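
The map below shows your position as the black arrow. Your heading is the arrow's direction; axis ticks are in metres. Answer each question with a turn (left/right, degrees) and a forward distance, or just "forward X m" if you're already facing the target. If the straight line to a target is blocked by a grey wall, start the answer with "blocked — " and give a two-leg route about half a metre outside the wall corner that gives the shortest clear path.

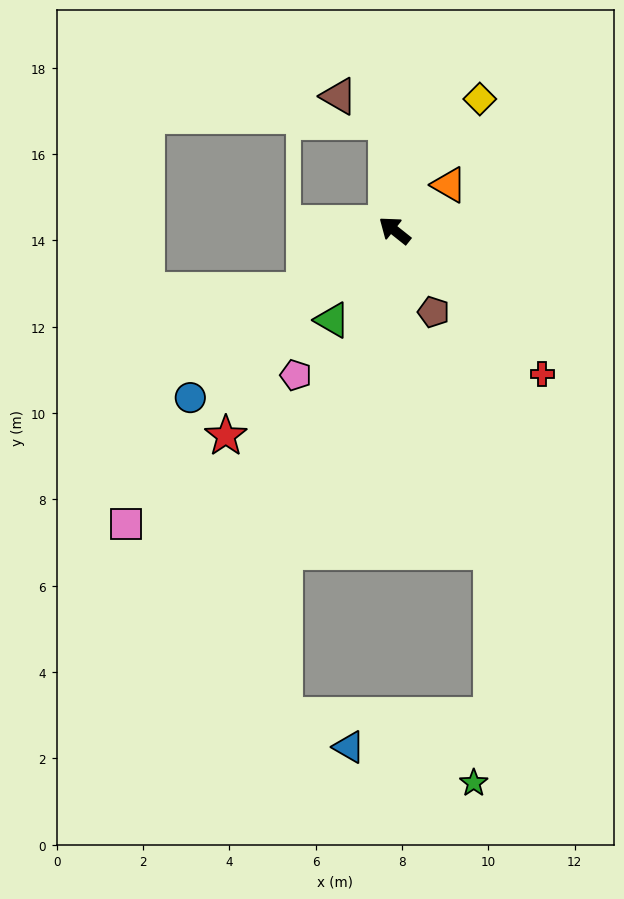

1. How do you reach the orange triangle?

turn right 102°, forward 1.6 m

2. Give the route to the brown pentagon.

turn left 154°, forward 2.1 m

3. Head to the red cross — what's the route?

turn left 174°, forward 4.8 m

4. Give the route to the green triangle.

turn left 94°, forward 2.5 m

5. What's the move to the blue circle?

turn left 78°, forward 6.1 m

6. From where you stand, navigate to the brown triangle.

blocked — turn right 47°, forward 2.5 m, then turn left 58°, forward 1.2 m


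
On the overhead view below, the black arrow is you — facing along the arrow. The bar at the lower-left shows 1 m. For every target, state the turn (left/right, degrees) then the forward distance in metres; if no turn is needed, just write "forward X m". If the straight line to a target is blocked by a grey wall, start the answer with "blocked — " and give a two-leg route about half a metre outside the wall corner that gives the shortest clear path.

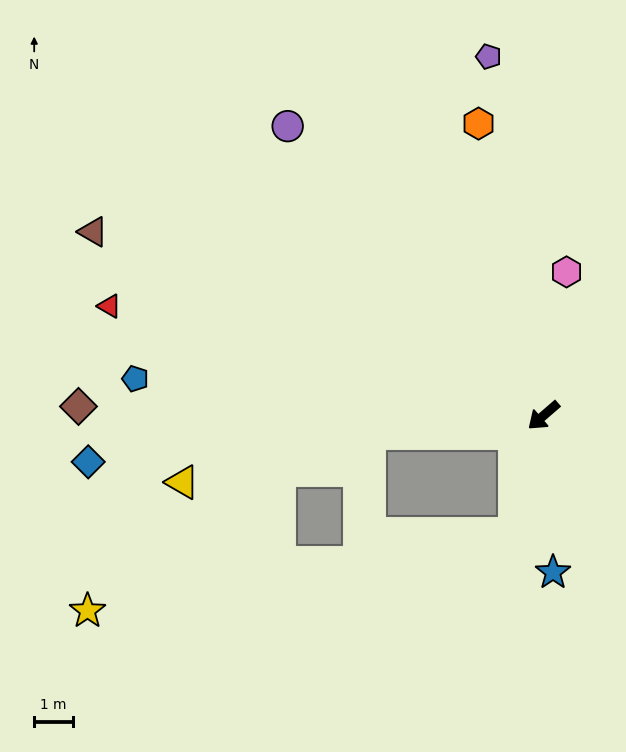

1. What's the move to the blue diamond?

turn right 35°, forward 11.8 m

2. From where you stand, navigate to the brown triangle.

turn right 63°, forward 12.5 m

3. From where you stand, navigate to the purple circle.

turn right 89°, forward 9.9 m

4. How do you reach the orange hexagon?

turn right 118°, forward 7.7 m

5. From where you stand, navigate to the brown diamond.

turn right 42°, forward 12.0 m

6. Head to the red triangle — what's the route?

turn right 55°, forward 11.5 m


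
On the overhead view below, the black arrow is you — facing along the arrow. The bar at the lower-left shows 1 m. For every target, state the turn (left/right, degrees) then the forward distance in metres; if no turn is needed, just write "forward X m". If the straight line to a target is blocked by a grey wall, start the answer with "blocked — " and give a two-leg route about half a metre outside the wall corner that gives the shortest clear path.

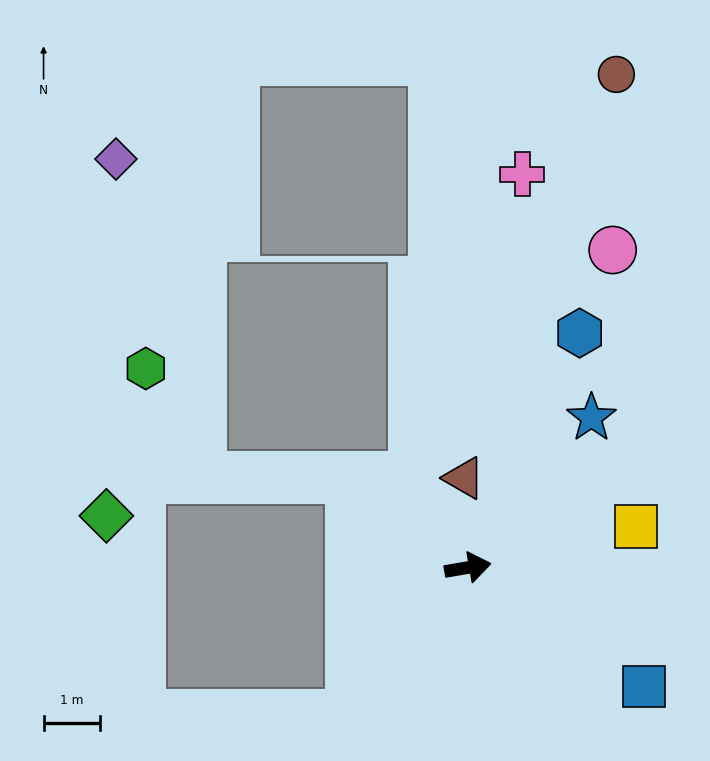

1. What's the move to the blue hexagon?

turn left 55°, forward 4.6 m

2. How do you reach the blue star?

turn left 41°, forward 3.4 m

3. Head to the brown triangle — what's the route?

turn left 83°, forward 1.6 m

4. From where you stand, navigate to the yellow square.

turn left 4°, forward 3.1 m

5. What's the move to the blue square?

turn right 44°, forward 3.8 m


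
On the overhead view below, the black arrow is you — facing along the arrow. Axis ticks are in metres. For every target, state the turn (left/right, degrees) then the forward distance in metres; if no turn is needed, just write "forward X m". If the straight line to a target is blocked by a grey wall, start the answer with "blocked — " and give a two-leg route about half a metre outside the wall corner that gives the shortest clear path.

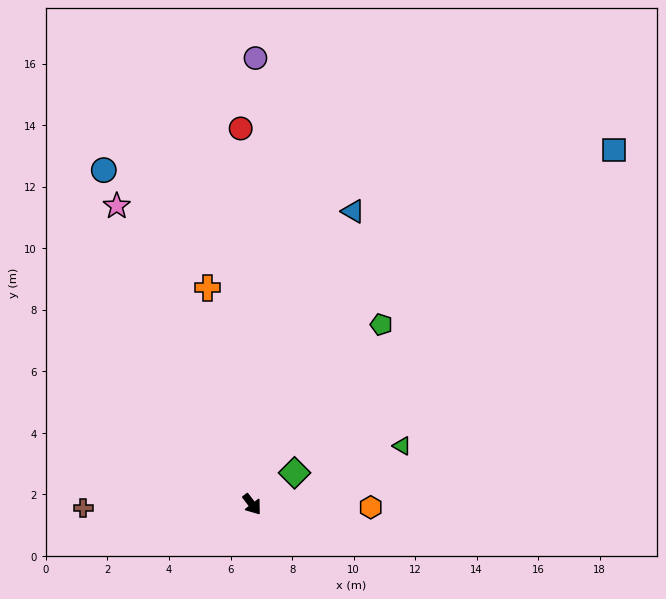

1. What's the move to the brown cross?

turn right 126°, forward 5.5 m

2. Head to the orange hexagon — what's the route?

turn left 51°, forward 3.9 m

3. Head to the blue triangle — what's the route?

turn left 124°, forward 10.1 m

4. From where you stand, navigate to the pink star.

turn left 167°, forward 10.6 m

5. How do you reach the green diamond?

turn left 89°, forward 1.7 m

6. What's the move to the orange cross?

turn left 154°, forward 7.2 m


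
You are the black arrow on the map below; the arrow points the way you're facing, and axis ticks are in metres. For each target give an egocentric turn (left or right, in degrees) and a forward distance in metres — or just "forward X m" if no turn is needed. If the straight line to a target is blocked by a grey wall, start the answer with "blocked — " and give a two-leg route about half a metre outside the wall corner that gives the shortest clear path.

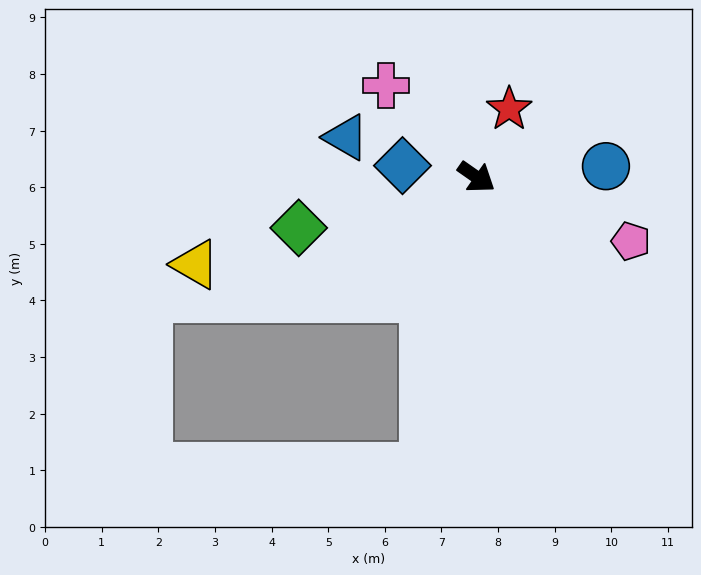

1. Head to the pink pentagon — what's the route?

turn left 12°, forward 3.0 m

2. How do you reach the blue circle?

turn left 40°, forward 2.3 m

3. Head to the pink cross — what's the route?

turn left 170°, forward 2.3 m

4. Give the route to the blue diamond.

turn right 154°, forward 1.3 m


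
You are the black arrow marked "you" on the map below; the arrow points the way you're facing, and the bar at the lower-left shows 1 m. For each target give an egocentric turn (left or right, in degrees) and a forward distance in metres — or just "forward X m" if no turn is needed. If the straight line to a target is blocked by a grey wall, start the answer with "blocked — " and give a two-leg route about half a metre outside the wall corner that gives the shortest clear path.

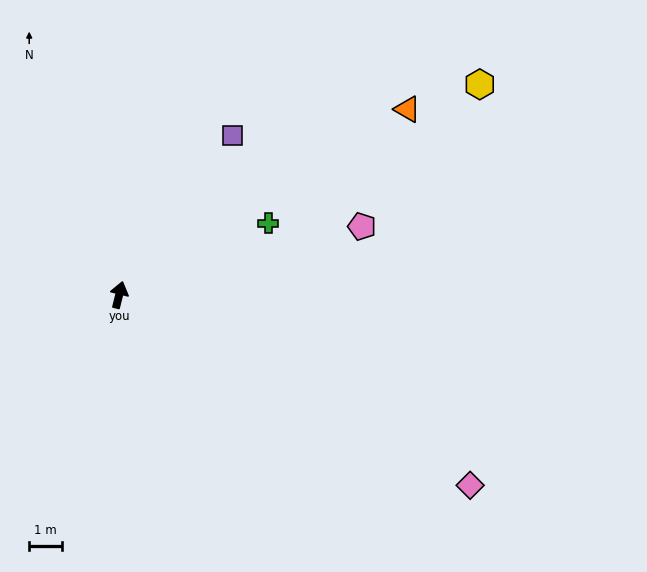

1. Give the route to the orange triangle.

turn right 43°, forward 10.4 m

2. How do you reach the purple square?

turn right 21°, forward 5.9 m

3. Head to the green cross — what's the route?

turn right 50°, forward 5.0 m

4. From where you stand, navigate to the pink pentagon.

turn right 60°, forward 7.6 m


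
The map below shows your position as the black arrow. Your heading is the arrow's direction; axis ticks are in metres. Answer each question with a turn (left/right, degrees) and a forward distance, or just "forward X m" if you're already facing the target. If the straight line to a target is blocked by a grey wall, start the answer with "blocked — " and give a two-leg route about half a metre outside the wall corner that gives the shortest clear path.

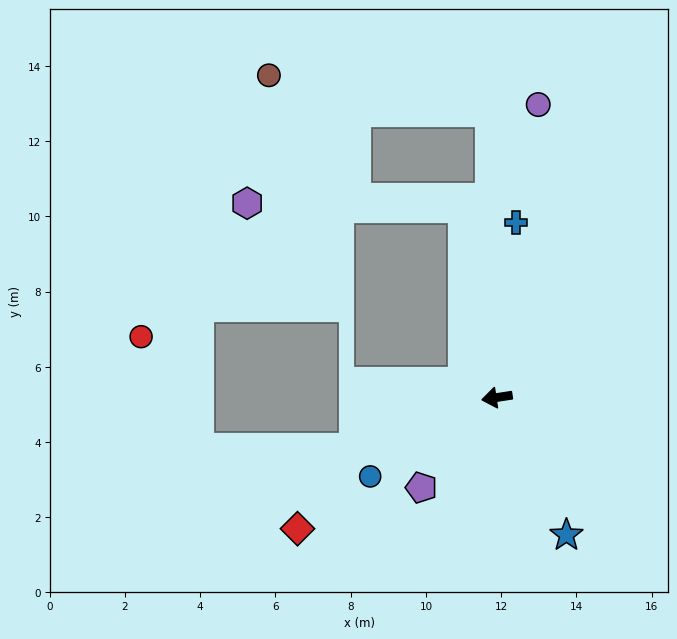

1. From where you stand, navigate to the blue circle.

turn left 23°, forward 4.0 m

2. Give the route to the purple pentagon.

turn left 41°, forward 3.1 m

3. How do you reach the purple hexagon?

blocked — turn right 89°, forward 5.1 m, then turn left 79°, forward 5.8 m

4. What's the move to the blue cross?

turn right 105°, forward 4.7 m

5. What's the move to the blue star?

turn left 108°, forward 4.1 m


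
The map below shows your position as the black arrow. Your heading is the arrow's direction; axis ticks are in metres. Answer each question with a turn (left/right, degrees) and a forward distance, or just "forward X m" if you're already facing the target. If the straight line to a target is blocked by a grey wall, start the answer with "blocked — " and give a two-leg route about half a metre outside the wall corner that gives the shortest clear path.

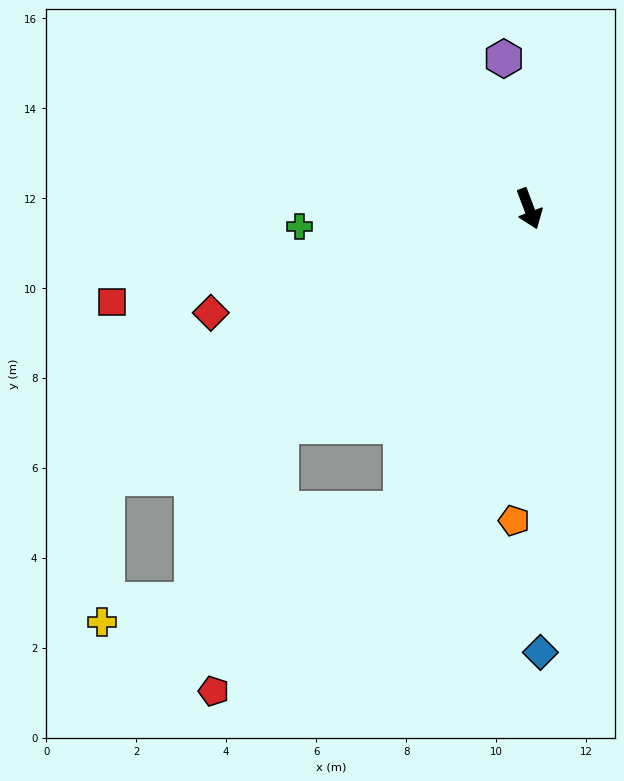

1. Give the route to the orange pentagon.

turn right 23°, forward 6.9 m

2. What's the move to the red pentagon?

blocked — turn right 43°, forward 7.3 m, then turn right 24°, forward 5.8 m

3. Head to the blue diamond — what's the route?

turn right 19°, forward 9.9 m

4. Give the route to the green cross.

turn right 106°, forward 5.1 m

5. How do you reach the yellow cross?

blocked — turn right 78°, forward 11.1 m, then turn left 56°, forward 3.2 m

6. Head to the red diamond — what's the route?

turn right 93°, forward 7.4 m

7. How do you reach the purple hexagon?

turn left 169°, forward 3.4 m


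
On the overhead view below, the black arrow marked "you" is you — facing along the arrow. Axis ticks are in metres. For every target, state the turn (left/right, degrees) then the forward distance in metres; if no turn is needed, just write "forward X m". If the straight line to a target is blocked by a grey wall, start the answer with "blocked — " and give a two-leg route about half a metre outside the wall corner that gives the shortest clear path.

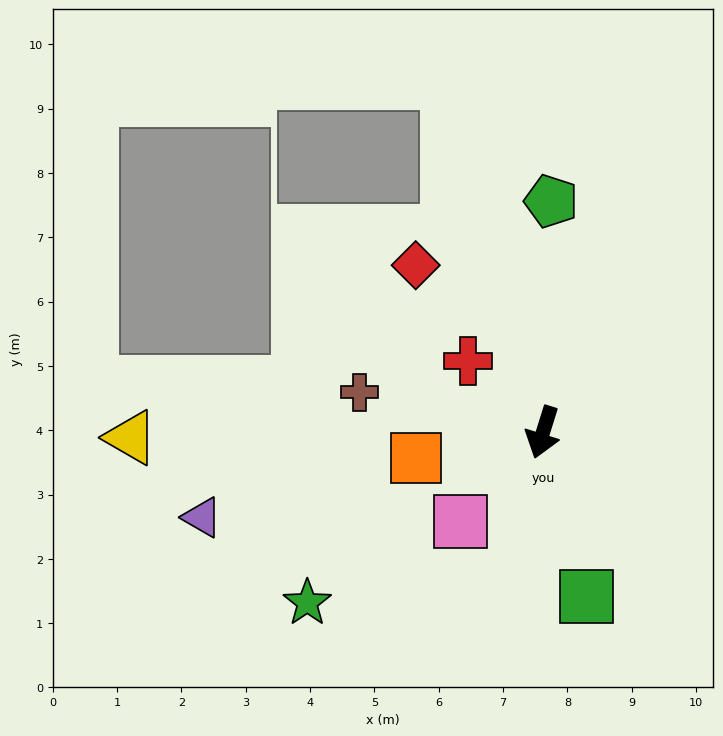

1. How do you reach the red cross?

turn right 116°, forward 1.6 m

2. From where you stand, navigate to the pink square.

turn right 25°, forward 1.9 m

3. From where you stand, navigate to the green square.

turn left 32°, forward 2.6 m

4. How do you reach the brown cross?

turn right 85°, forward 2.9 m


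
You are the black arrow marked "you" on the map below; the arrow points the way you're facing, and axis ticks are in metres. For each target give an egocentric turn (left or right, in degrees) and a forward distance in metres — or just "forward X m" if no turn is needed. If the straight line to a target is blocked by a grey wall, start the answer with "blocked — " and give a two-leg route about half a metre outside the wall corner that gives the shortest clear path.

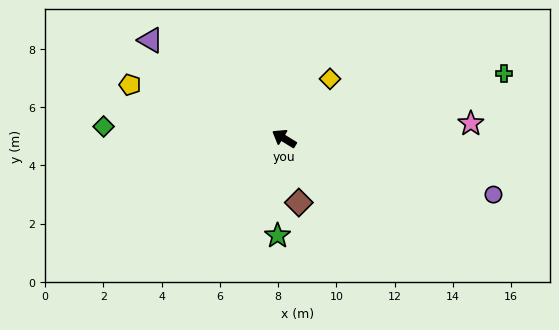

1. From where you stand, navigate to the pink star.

turn right 144°, forward 6.4 m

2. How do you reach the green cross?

turn right 132°, forward 7.9 m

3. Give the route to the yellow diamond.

turn right 96°, forward 2.6 m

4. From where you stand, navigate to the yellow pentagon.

turn left 12°, forward 5.6 m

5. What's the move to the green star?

turn left 118°, forward 3.3 m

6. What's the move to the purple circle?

turn right 163°, forward 7.4 m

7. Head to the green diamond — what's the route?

turn left 28°, forward 6.2 m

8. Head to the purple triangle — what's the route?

turn right 5°, forward 5.7 m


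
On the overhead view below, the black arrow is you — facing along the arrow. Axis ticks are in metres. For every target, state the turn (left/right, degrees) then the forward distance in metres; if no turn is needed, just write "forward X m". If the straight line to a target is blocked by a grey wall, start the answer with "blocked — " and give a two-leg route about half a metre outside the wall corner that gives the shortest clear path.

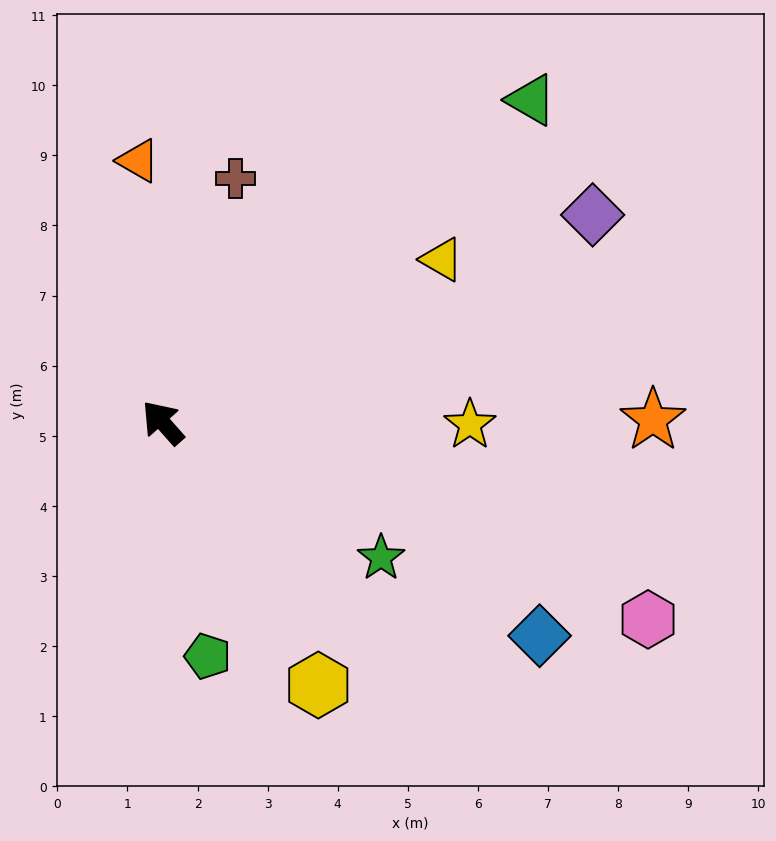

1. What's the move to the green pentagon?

turn left 149°, forward 3.4 m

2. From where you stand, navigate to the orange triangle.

turn right 36°, forward 3.8 m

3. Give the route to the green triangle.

turn right 90°, forward 7.0 m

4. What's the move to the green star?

turn right 163°, forward 3.7 m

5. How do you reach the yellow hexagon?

turn left 169°, forward 4.4 m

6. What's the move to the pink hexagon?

turn right 154°, forward 7.5 m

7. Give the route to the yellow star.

turn right 132°, forward 4.4 m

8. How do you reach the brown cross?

turn right 58°, forward 3.6 m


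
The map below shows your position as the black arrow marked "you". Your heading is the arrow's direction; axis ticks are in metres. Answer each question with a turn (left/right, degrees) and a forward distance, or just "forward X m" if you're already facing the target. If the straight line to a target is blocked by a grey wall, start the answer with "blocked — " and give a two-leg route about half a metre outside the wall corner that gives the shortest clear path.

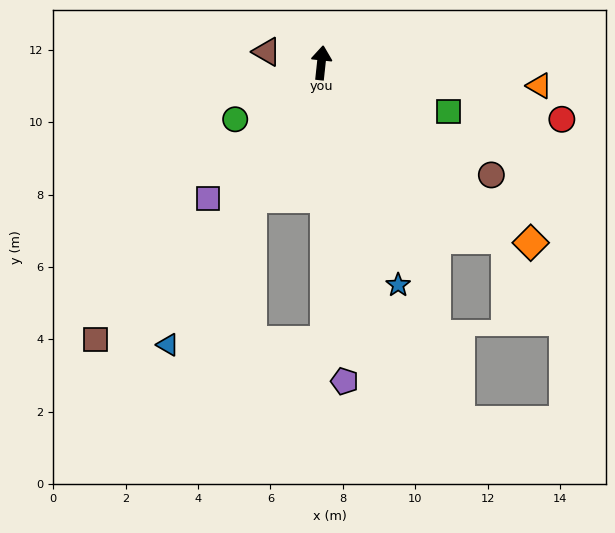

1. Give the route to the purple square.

turn left 146°, forward 4.9 m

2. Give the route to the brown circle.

turn right 117°, forward 5.6 m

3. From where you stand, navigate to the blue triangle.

turn left 158°, forward 8.9 m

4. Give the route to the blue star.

turn right 155°, forward 6.5 m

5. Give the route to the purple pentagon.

turn right 170°, forward 8.8 m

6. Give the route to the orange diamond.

turn right 125°, forward 7.6 m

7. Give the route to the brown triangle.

turn left 85°, forward 1.5 m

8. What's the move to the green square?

turn right 105°, forward 3.8 m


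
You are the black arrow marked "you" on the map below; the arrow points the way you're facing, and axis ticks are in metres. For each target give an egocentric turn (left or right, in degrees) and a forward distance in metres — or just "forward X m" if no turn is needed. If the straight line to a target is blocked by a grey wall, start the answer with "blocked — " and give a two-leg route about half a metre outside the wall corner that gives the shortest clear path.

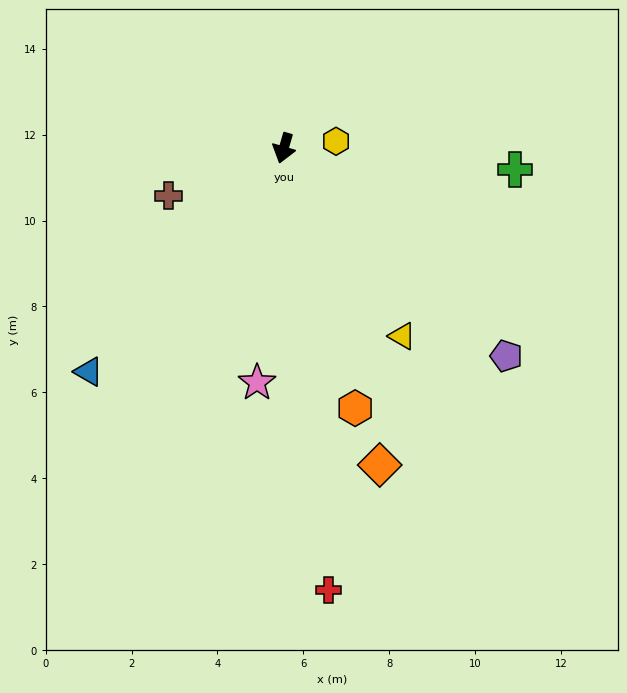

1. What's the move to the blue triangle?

turn right 25°, forward 6.9 m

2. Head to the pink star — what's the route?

turn left 10°, forward 5.5 m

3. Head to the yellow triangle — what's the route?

turn left 48°, forward 5.2 m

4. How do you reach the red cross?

turn left 22°, forward 10.3 m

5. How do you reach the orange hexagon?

turn left 31°, forward 6.3 m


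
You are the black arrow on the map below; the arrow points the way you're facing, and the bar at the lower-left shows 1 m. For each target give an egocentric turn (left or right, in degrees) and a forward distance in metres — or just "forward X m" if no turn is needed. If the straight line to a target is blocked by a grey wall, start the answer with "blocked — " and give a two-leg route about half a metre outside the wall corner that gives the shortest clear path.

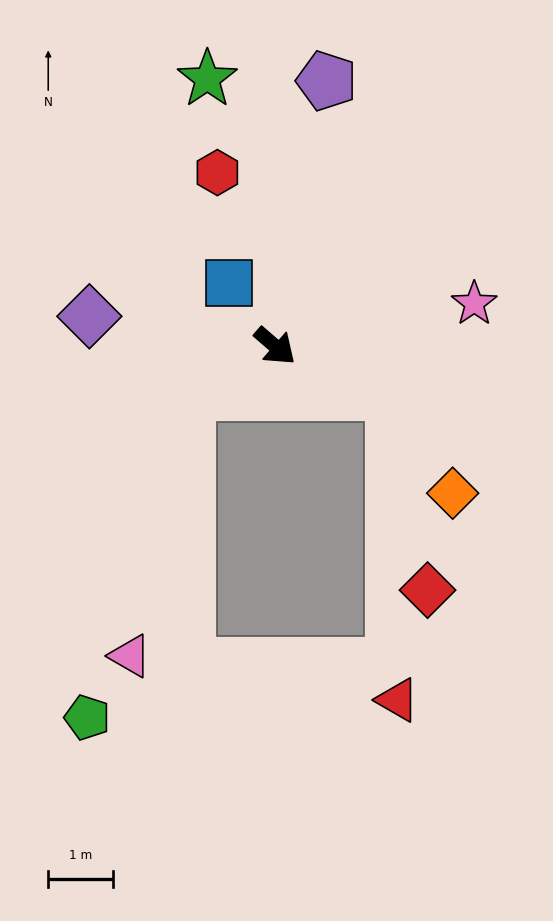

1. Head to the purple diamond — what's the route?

turn right 148°, forward 2.9 m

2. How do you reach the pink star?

turn left 53°, forward 3.2 m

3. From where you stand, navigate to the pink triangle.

blocked — turn right 111°, forward 1.5 m, then turn left 50°, forward 4.2 m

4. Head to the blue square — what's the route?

turn left 167°, forward 1.2 m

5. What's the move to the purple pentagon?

turn left 120°, forward 4.2 m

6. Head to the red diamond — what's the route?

blocked — turn left 19°, forward 2.0 m, then turn right 58°, forward 3.1 m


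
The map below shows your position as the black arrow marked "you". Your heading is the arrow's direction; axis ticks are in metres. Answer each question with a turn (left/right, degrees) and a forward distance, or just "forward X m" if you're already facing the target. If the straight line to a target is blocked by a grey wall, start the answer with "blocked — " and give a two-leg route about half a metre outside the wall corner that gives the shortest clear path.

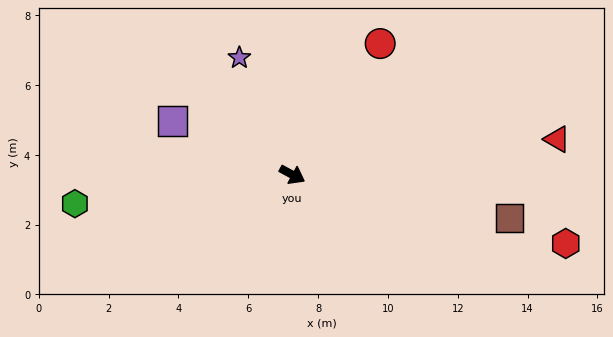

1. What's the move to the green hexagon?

turn right 144°, forward 6.3 m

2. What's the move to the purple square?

turn right 176°, forward 3.8 m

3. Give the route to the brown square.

turn left 17°, forward 6.3 m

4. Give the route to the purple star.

turn left 143°, forward 3.7 m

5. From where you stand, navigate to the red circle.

turn left 84°, forward 4.5 m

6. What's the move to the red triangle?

turn left 36°, forward 7.7 m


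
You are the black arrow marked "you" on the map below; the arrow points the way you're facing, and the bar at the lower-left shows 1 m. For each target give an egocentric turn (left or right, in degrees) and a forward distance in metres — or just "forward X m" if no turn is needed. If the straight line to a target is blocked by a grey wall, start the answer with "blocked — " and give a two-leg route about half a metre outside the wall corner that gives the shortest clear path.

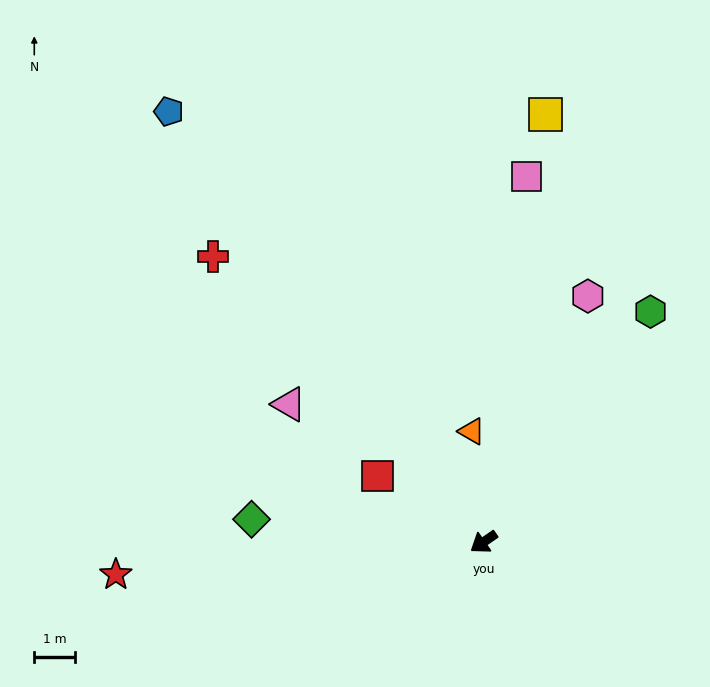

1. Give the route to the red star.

turn right 30°, forward 9.0 m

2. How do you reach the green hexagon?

turn right 161°, forward 7.0 m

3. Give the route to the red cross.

turn right 81°, forward 9.6 m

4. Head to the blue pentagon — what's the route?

turn right 89°, forward 13.1 m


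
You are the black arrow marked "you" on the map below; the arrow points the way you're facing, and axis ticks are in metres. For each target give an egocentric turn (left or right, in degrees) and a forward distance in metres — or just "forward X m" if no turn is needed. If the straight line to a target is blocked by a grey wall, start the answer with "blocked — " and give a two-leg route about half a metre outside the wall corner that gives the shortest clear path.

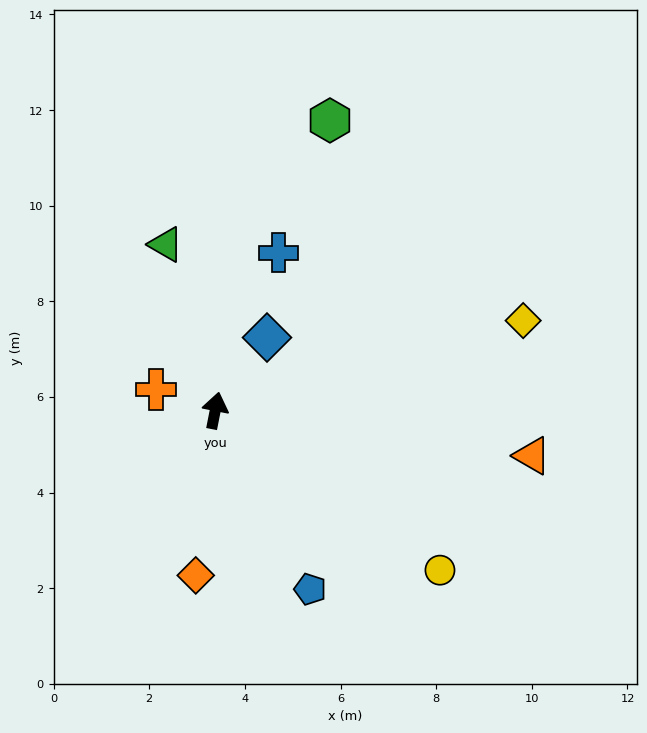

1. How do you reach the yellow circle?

turn right 114°, forward 5.8 m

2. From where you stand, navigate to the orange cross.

turn left 82°, forward 1.3 m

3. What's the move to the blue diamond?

turn right 24°, forward 1.9 m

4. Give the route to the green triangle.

turn left 28°, forward 3.6 m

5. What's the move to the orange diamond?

turn right 176°, forward 3.5 m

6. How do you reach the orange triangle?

turn right 87°, forward 6.7 m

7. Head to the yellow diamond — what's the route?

turn right 63°, forward 6.7 m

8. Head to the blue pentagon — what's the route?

turn right 141°, forward 4.2 m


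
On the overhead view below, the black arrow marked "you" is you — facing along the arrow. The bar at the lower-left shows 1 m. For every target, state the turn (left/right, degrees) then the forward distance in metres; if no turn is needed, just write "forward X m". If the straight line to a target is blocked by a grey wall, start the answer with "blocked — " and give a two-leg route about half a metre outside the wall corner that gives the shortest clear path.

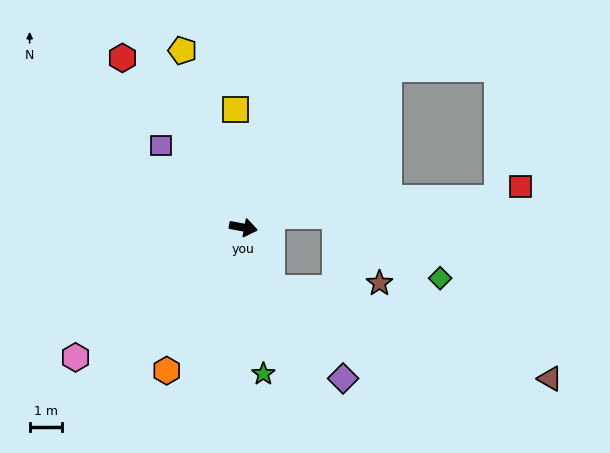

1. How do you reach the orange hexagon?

turn right 108°, forward 5.0 m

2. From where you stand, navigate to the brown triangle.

blocked — turn right 55°, forward 2.1 m, then turn left 48°, forward 9.0 m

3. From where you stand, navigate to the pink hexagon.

turn right 132°, forward 6.5 m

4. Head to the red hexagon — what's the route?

turn left 136°, forward 6.4 m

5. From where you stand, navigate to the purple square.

turn left 146°, forward 3.6 m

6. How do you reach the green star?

turn right 72°, forward 4.5 m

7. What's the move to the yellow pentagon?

turn left 120°, forward 5.7 m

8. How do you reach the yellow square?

turn left 104°, forward 3.6 m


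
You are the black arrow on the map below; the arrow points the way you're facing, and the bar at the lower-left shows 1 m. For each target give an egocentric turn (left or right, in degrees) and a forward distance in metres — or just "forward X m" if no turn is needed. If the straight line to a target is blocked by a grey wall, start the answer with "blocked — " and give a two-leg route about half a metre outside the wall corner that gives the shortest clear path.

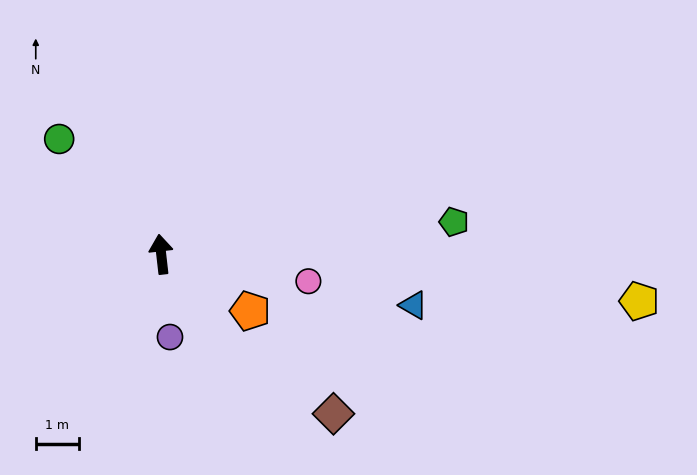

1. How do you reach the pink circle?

turn right 107°, forward 3.5 m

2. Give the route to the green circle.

turn left 35°, forward 3.6 m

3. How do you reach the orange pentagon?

turn right 129°, forward 2.5 m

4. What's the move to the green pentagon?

turn right 90°, forward 6.9 m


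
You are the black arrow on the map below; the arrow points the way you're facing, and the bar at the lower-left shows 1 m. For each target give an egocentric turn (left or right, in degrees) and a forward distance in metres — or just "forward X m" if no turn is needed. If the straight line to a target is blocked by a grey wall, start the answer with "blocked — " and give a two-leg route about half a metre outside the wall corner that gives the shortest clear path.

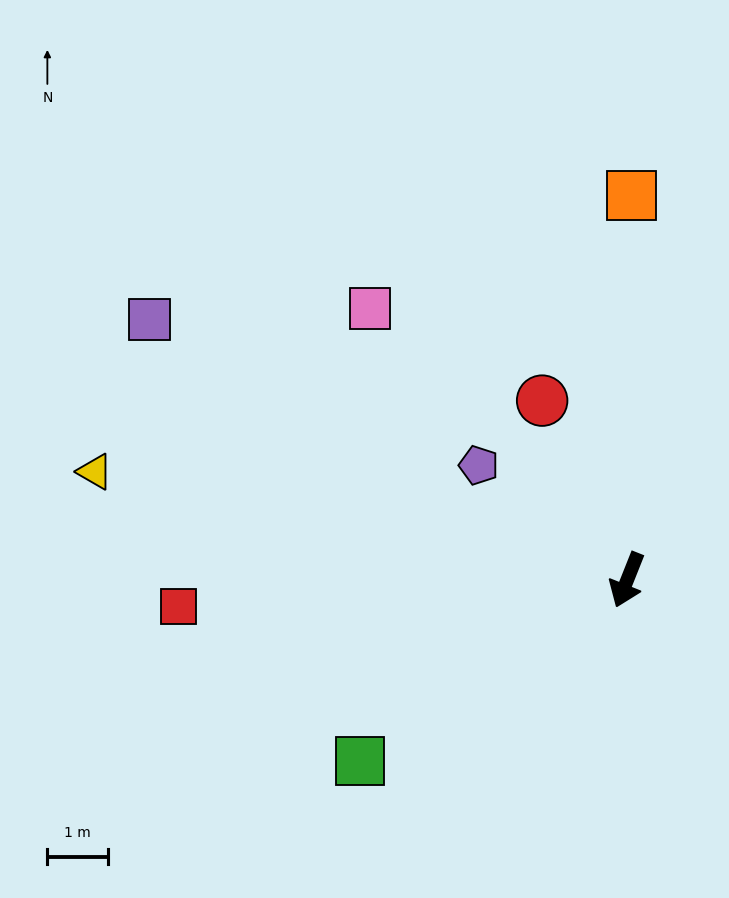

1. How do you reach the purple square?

turn right 97°, forward 9.0 m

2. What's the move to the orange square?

turn right 159°, forward 6.4 m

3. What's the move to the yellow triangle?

turn right 80°, forward 9.0 m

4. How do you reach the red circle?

turn right 133°, forward 3.3 m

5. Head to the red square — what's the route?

turn right 65°, forward 7.4 m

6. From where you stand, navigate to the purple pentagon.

turn right 106°, forward 3.1 m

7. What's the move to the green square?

turn right 34°, forward 5.3 m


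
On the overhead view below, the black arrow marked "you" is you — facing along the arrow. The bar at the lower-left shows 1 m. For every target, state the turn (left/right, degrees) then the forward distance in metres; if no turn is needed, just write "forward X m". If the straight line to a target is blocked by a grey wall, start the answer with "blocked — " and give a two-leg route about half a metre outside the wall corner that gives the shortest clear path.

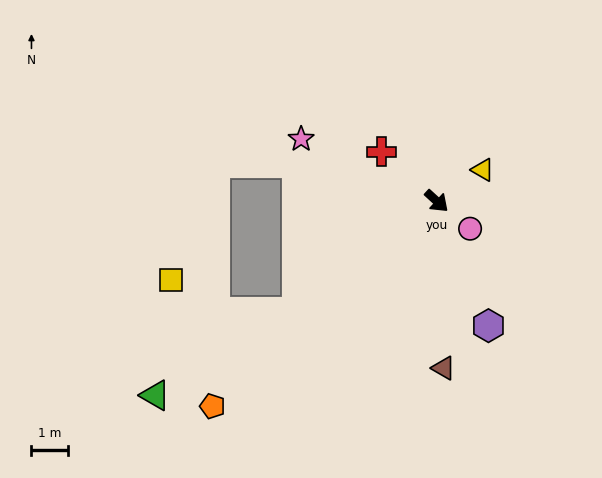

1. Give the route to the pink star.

turn right 162°, forward 4.1 m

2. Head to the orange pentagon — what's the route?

turn right 95°, forward 8.4 m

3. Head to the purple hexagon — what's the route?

turn right 25°, forward 3.7 m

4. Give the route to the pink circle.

turn left 3°, forward 1.2 m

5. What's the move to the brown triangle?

turn right 45°, forward 4.6 m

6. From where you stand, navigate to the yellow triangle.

turn left 77°, forward 1.5 m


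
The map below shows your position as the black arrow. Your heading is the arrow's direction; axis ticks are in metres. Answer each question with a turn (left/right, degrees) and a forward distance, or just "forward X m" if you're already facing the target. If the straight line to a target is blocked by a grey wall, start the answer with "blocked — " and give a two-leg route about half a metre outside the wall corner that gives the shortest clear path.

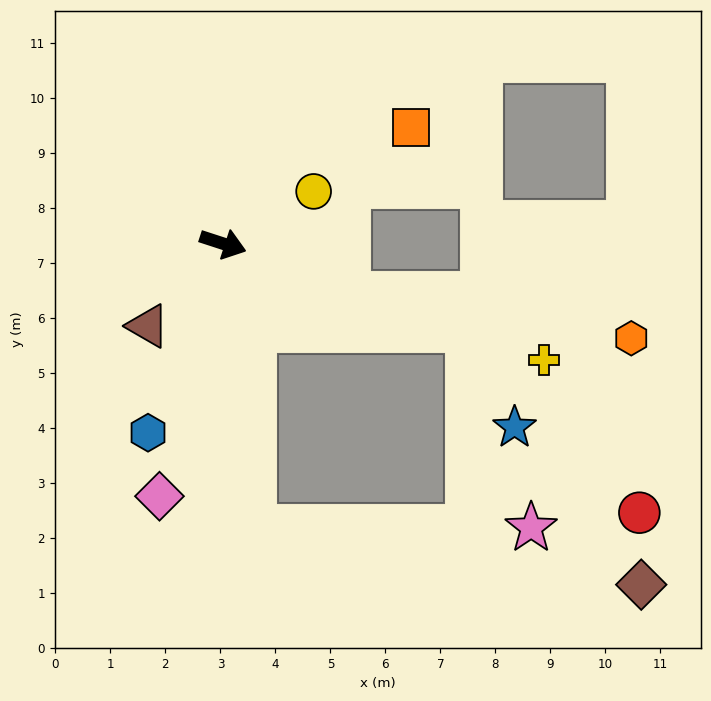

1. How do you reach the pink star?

blocked — turn right 66°, forward 5.2 m, then turn left 84°, forward 5.1 m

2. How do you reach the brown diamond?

blocked — turn right 66°, forward 5.2 m, then turn left 76°, forward 7.1 m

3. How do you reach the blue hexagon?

turn right 94°, forward 3.7 m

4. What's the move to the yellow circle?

turn left 48°, forward 1.9 m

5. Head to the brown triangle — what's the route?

turn right 114°, forward 2.0 m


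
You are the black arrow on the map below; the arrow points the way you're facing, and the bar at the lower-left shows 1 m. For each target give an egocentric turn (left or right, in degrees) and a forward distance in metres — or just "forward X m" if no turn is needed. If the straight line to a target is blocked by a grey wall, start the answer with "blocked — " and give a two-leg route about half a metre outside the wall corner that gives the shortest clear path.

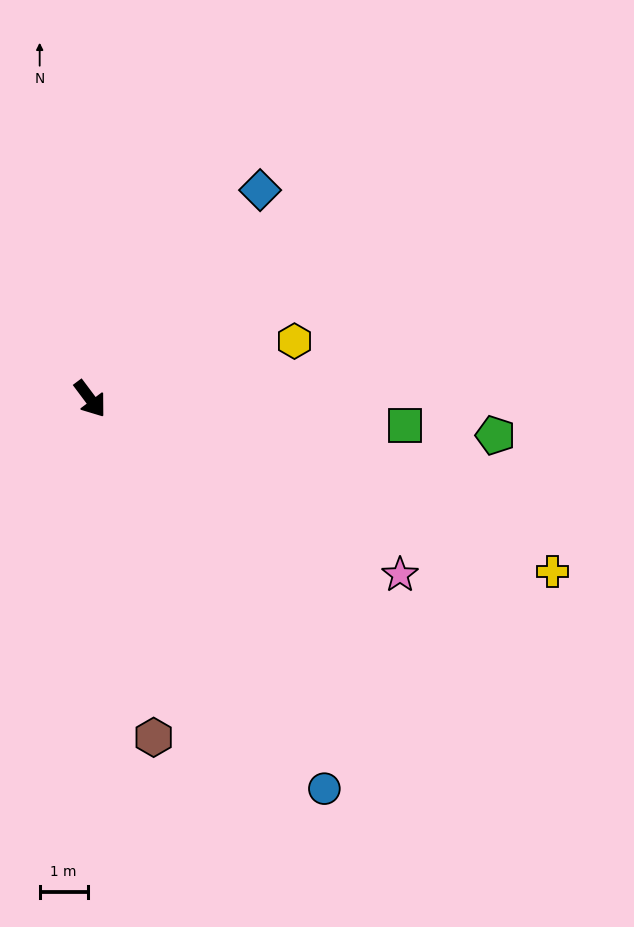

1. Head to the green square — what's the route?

turn left 48°, forward 6.6 m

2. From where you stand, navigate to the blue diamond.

turn left 104°, forward 5.6 m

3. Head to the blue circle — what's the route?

turn right 6°, forward 9.5 m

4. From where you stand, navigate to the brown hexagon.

turn right 26°, forward 7.2 m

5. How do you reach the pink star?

turn left 24°, forward 7.4 m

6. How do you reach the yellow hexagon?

turn left 69°, forward 4.4 m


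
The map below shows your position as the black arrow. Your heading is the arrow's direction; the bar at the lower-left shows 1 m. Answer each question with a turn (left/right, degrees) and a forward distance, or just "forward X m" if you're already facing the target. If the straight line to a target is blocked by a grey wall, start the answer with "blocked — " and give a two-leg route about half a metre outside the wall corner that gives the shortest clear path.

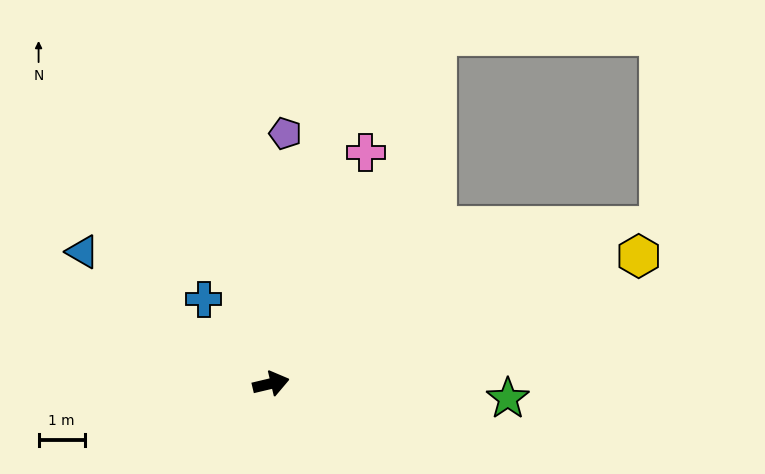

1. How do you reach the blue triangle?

turn left 132°, forward 5.0 m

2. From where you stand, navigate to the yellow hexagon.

turn left 6°, forward 8.5 m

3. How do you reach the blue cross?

turn left 115°, forward 2.3 m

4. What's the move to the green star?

turn right 17°, forward 5.2 m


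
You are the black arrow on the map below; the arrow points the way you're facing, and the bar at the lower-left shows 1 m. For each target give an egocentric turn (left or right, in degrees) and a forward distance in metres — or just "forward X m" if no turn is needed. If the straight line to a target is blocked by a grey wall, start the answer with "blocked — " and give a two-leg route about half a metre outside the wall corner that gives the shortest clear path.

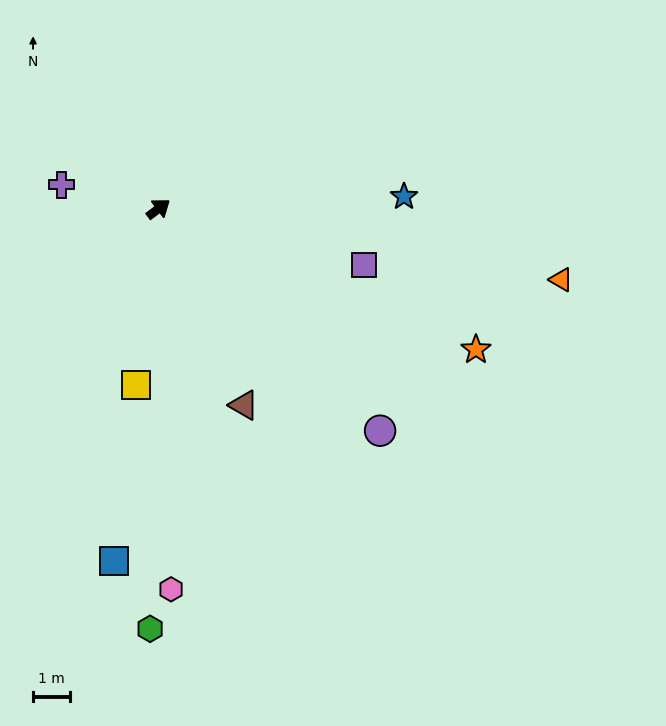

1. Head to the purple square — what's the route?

turn right 52°, forward 5.8 m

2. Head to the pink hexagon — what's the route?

turn right 125°, forward 10.4 m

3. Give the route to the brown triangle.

turn right 104°, forward 5.8 m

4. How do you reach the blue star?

turn right 34°, forward 6.7 m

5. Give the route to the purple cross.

turn left 129°, forward 2.7 m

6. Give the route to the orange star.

turn right 61°, forward 9.5 m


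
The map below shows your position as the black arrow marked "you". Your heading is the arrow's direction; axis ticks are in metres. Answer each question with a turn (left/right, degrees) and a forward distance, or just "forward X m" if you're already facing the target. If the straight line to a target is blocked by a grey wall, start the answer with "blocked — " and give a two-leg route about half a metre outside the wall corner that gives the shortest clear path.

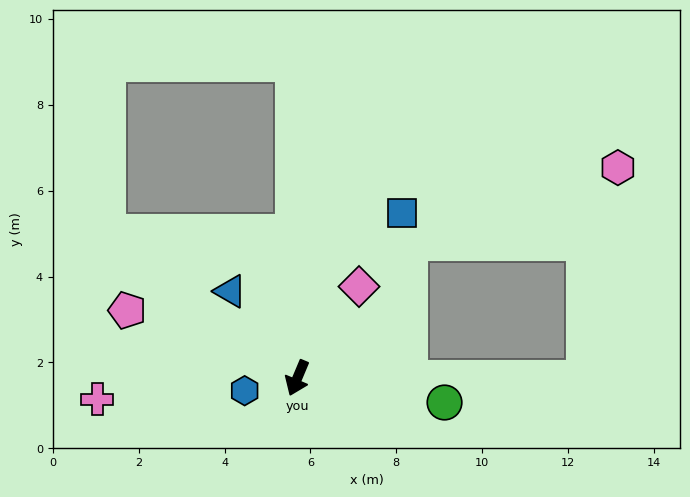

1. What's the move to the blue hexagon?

turn right 54°, forward 1.3 m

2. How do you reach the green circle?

turn left 103°, forward 3.5 m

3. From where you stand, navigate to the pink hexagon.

blocked — turn left 113°, forward 6.7 m, then turn left 81°, forward 5.0 m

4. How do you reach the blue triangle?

turn right 120°, forward 2.6 m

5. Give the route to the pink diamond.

turn left 169°, forward 2.6 m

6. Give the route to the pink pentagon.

turn right 89°, forward 4.3 m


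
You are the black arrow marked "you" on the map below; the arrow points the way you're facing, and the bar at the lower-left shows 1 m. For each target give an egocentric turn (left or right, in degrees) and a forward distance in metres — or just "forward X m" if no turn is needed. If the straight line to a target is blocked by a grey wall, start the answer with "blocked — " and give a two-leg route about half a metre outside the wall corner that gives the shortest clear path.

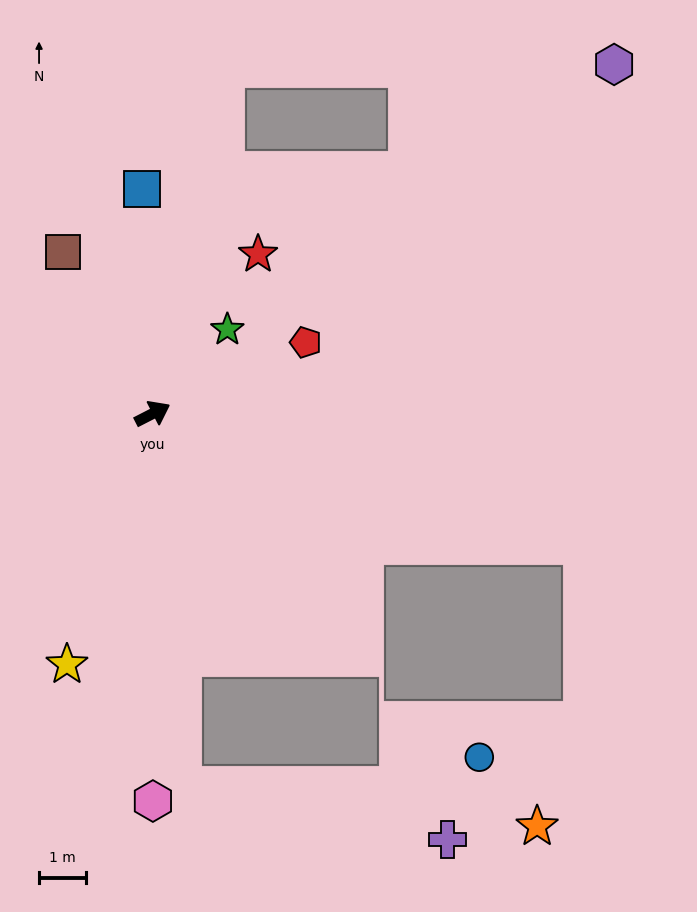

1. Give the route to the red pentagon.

turn right 2°, forward 3.6 m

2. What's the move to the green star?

turn left 21°, forward 2.4 m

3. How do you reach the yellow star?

turn right 136°, forward 5.7 m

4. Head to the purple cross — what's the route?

blocked — turn right 113°, forward 8.0 m, then turn left 74°, forward 5.8 m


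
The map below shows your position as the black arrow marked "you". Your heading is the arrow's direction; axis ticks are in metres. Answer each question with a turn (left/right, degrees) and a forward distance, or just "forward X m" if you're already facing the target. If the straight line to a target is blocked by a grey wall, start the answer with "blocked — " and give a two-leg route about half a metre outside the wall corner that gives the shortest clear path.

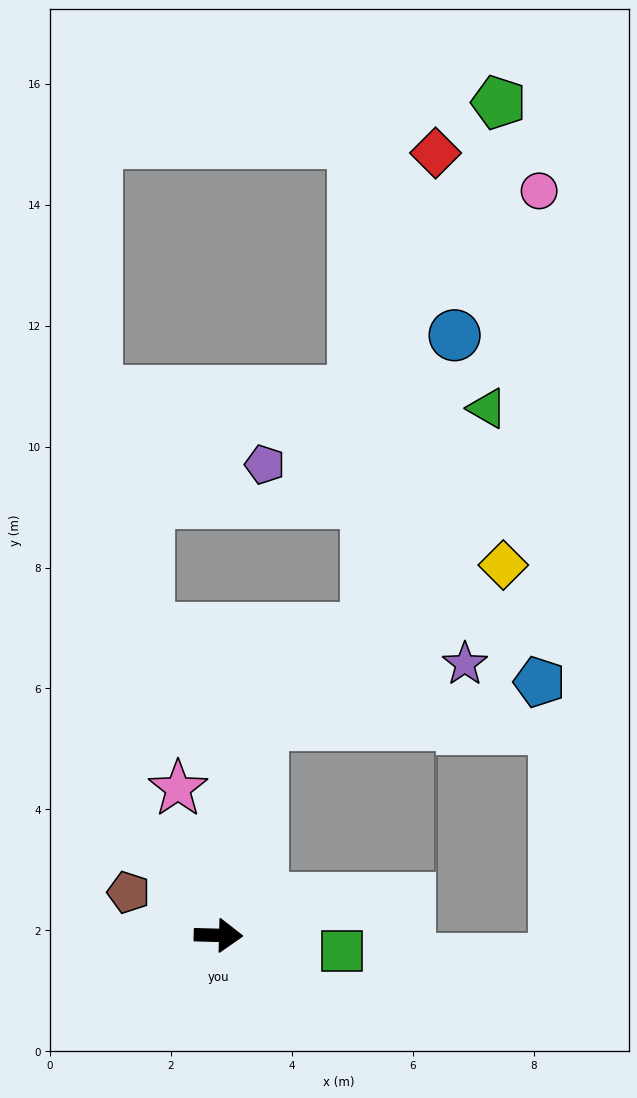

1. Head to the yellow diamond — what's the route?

blocked — turn left 80°, forward 3.6 m, then turn right 45°, forward 4.8 m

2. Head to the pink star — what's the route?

turn left 107°, forward 2.5 m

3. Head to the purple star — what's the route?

blocked — turn left 80°, forward 3.6 m, then turn right 62°, forward 3.5 m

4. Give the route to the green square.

turn right 6°, forward 2.1 m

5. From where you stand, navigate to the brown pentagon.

turn left 156°, forward 1.6 m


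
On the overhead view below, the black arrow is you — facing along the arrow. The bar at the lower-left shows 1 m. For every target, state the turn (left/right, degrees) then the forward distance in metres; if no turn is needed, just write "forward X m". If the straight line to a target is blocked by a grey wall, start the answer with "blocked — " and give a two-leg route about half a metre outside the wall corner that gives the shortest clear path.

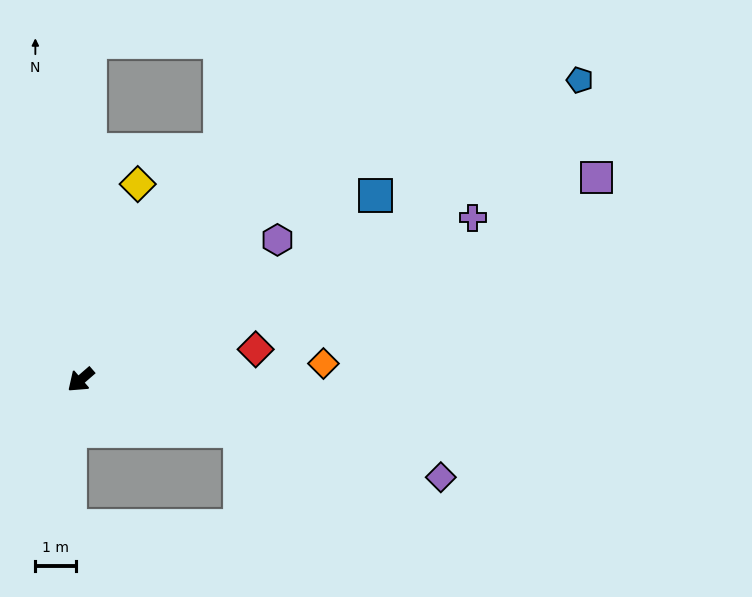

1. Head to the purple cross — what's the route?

turn left 162°, forward 10.5 m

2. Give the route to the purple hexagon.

turn left 174°, forward 6.0 m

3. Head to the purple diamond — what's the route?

turn left 124°, forward 9.3 m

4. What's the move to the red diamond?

turn left 149°, forward 4.4 m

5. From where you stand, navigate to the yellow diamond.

turn right 147°, forward 5.1 m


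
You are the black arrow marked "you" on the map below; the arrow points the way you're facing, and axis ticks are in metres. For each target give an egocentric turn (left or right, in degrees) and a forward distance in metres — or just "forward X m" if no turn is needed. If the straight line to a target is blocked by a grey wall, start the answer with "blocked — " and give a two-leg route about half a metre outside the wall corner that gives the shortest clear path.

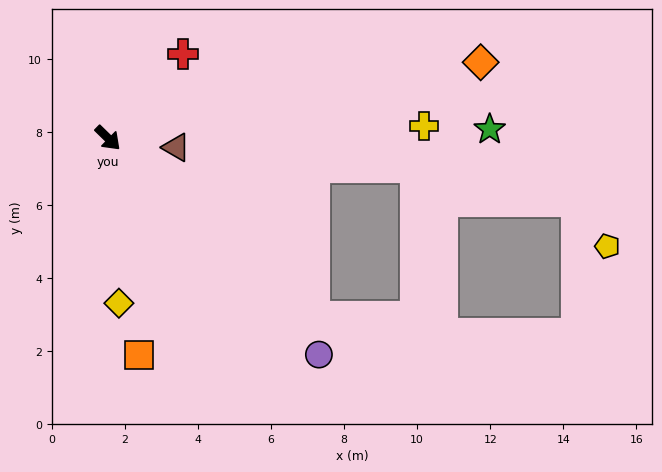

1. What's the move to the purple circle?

forward 8.3 m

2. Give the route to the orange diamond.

turn left 56°, forward 10.4 m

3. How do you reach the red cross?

turn left 93°, forward 3.1 m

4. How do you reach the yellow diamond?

turn right 42°, forward 4.5 m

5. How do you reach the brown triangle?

turn left 36°, forward 1.9 m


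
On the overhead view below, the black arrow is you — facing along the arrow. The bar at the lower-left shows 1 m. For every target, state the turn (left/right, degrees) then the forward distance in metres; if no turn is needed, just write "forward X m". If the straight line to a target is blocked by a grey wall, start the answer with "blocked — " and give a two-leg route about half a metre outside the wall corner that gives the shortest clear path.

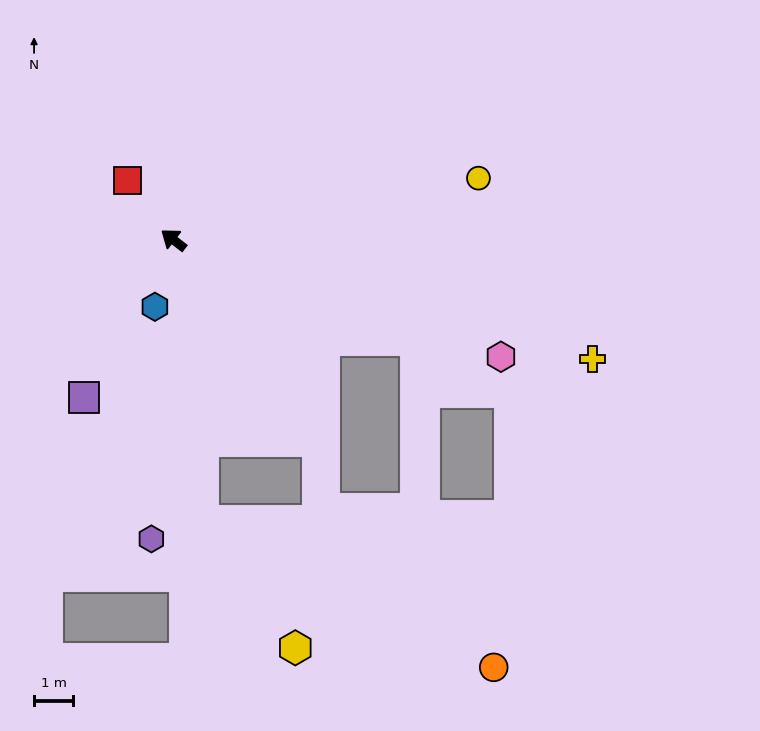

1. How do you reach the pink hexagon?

turn right 162°, forward 9.0 m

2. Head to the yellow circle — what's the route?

turn right 131°, forward 8.0 m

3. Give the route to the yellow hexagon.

blocked — turn left 134°, forward 7.3 m, then turn left 30°, forward 4.0 m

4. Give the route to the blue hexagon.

turn left 112°, forward 1.8 m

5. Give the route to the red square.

turn right 14°, forward 1.9 m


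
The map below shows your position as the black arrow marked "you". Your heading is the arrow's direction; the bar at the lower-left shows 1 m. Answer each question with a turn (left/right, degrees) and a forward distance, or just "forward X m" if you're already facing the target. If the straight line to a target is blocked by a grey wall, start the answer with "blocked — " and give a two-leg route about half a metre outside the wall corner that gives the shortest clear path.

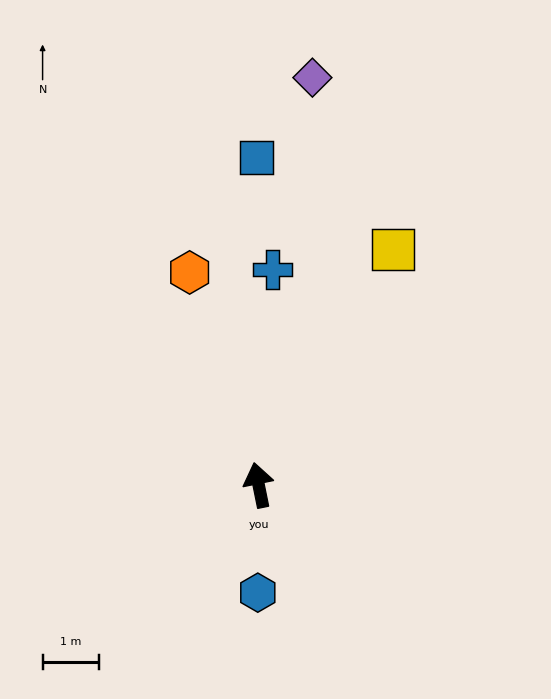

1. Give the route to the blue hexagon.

turn left 168°, forward 1.9 m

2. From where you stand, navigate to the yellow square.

turn right 41°, forward 4.8 m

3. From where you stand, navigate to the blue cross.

turn right 15°, forward 3.8 m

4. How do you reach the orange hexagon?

turn left 7°, forward 4.0 m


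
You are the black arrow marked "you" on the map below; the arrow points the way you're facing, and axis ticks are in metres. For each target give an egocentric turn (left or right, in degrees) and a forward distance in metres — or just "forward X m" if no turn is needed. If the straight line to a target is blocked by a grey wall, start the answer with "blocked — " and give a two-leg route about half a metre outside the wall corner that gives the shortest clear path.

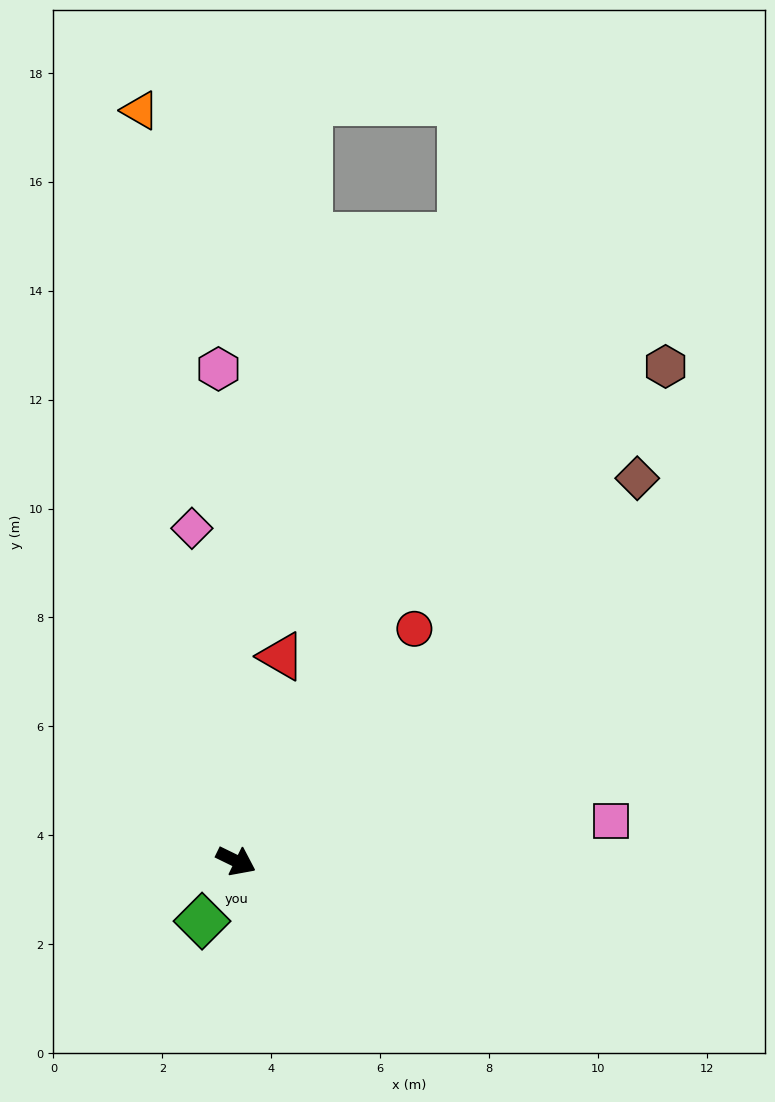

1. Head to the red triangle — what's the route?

turn left 104°, forward 3.8 m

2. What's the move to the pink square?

turn left 32°, forward 6.9 m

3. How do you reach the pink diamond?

turn left 124°, forward 6.2 m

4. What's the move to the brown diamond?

turn left 70°, forward 10.2 m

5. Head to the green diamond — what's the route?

turn right 94°, forward 1.3 m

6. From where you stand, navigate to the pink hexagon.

turn left 118°, forward 9.0 m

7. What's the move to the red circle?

turn left 78°, forward 5.4 m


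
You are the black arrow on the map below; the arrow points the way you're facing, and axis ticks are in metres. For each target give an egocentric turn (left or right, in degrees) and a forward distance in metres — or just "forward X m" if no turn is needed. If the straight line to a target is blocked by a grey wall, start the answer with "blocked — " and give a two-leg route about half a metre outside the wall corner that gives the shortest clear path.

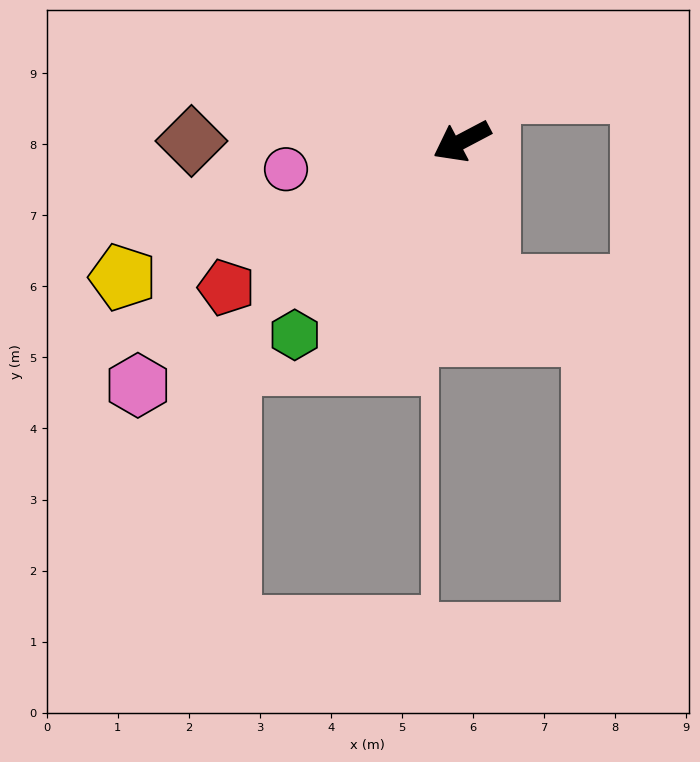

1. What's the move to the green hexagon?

turn left 21°, forward 3.6 m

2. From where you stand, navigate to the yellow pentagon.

turn right 6°, forward 5.1 m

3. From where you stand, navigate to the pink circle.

turn right 19°, forward 2.5 m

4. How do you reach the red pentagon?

turn left 4°, forward 3.9 m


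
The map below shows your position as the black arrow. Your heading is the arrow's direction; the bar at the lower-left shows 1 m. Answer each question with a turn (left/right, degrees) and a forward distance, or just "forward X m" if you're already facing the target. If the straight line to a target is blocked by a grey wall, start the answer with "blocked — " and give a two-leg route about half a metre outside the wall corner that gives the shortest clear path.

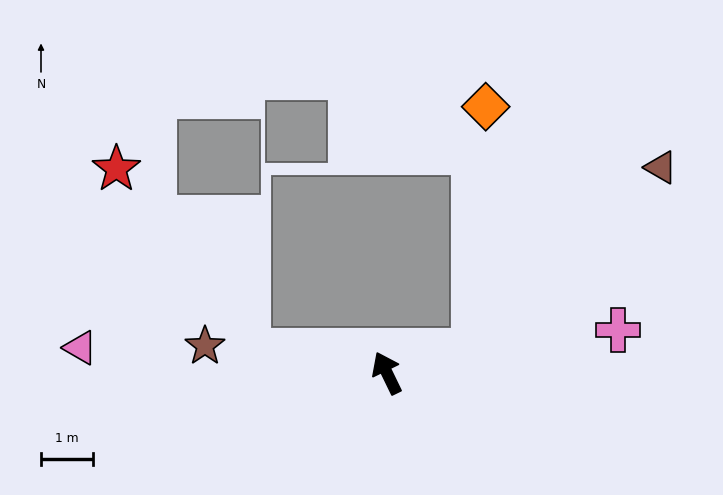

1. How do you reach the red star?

blocked — turn left 55°, forward 2.7 m, then turn right 45°, forward 4.3 m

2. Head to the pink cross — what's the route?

turn right 105°, forward 4.5 m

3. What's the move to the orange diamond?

blocked — turn right 101°, forward 1.7 m, then turn left 72°, forward 4.7 m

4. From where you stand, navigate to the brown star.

turn left 56°, forward 3.5 m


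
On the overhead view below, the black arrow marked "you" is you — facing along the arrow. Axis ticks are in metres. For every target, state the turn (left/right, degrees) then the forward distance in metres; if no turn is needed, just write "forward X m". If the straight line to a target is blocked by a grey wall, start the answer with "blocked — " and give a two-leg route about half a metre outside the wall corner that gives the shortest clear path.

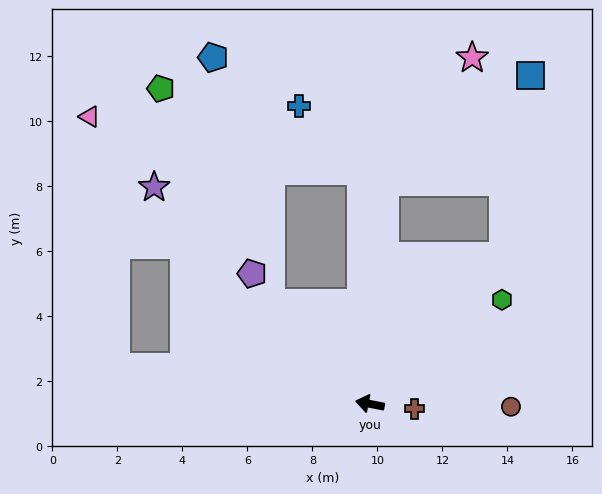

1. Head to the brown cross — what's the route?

turn right 175°, forward 1.4 m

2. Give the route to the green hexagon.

turn right 131°, forward 5.2 m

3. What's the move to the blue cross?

blocked — turn right 76°, forward 7.1 m, then turn left 40°, forward 2.8 m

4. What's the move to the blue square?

blocked — turn right 121°, forward 6.1 m, then turn left 33°, forward 5.6 m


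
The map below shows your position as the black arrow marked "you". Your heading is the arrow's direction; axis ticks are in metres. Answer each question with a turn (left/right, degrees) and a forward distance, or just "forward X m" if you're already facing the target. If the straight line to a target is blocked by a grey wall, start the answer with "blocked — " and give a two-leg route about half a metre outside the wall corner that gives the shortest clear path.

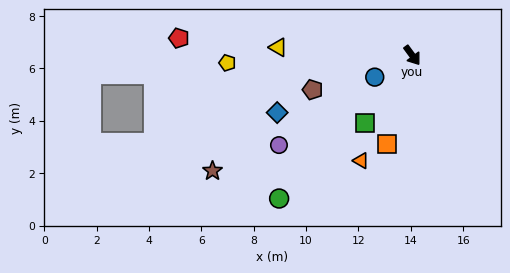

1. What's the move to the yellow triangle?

turn right 130°, forward 5.1 m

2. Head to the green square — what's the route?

turn right 71°, forward 3.1 m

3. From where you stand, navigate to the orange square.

turn right 52°, forward 3.5 m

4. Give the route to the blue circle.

turn right 96°, forward 1.7 m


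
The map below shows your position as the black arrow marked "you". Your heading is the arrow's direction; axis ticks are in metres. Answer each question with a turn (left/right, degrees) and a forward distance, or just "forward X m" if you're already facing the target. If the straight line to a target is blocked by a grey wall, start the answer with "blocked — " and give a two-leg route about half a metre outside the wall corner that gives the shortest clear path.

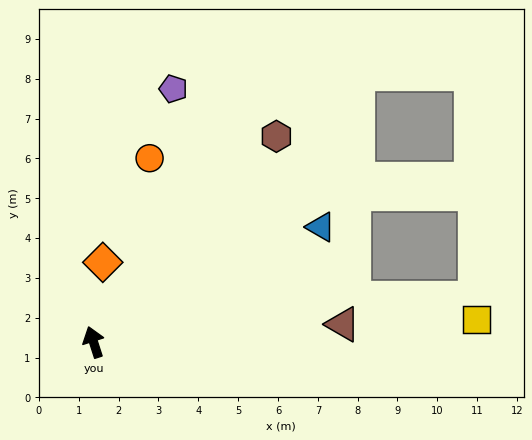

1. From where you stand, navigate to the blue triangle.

turn right 81°, forward 6.4 m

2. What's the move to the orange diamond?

turn right 24°, forward 2.0 m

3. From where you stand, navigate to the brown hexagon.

turn right 59°, forward 6.9 m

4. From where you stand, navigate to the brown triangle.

turn right 104°, forward 6.3 m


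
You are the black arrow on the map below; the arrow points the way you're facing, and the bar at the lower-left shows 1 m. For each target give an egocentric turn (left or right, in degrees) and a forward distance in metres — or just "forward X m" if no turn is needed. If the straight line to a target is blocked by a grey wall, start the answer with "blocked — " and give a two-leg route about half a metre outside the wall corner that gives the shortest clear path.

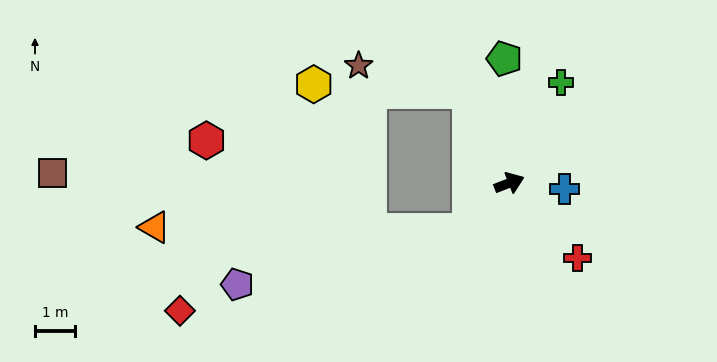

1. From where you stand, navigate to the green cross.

turn left 42°, forward 2.8 m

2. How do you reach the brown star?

blocked — turn left 93°, forward 2.5 m, then turn left 53°, forward 2.8 m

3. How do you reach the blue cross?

turn right 28°, forward 1.4 m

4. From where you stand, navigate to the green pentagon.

turn left 71°, forward 3.1 m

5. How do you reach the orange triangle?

blocked — turn right 152°, forward 1.5 m, then turn right 50°, forward 7.8 m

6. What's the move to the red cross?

turn right 69°, forward 2.5 m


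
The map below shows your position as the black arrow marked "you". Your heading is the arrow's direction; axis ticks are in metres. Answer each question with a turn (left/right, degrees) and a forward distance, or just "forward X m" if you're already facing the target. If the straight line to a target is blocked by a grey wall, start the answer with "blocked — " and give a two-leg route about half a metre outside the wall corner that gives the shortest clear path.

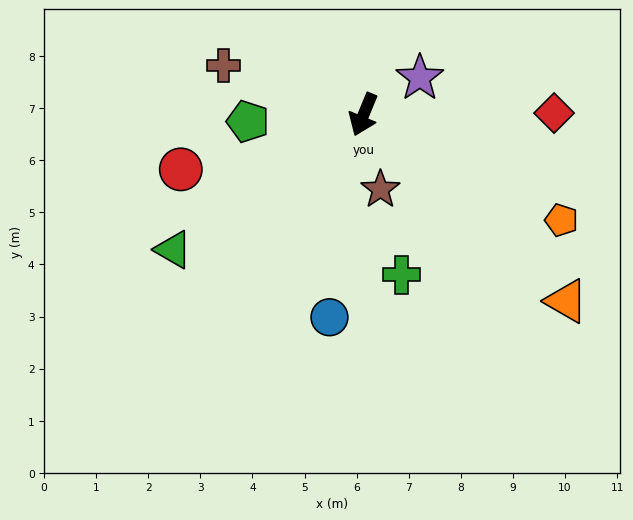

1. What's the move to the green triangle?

turn right 32°, forward 4.5 m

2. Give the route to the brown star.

turn left 35°, forward 1.5 m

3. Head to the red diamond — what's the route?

turn left 113°, forward 3.7 m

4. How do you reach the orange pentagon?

turn left 84°, forward 4.3 m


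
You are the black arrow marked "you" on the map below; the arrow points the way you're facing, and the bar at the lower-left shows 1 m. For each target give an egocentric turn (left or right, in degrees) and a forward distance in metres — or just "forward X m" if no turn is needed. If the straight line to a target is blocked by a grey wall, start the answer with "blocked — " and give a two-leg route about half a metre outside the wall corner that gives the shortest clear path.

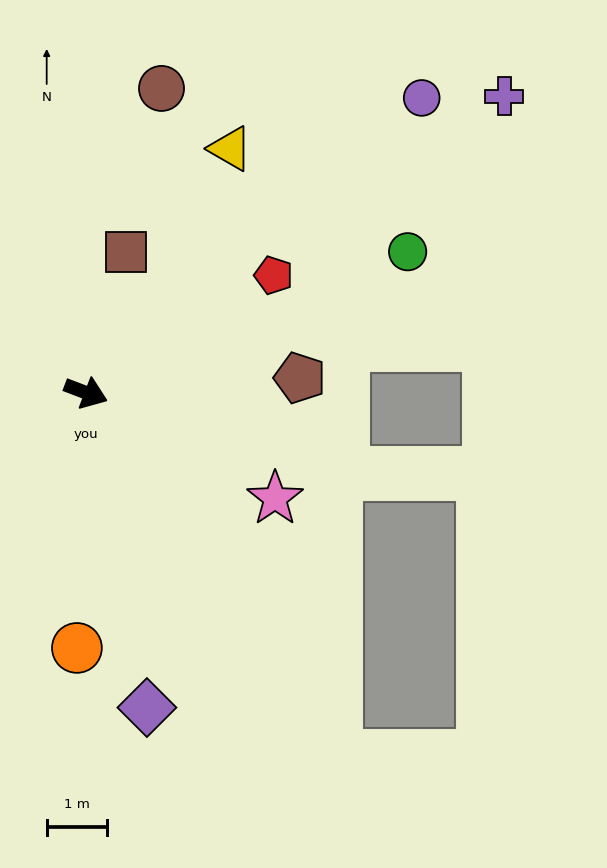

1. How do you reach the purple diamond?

turn right 58°, forward 5.3 m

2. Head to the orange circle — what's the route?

turn right 71°, forward 4.3 m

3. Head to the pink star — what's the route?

turn right 8°, forward 3.6 m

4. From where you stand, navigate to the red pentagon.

turn left 53°, forward 3.7 m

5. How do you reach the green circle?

turn left 45°, forward 5.8 m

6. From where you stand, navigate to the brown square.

turn left 95°, forward 2.4 m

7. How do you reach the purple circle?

turn left 62°, forward 7.4 m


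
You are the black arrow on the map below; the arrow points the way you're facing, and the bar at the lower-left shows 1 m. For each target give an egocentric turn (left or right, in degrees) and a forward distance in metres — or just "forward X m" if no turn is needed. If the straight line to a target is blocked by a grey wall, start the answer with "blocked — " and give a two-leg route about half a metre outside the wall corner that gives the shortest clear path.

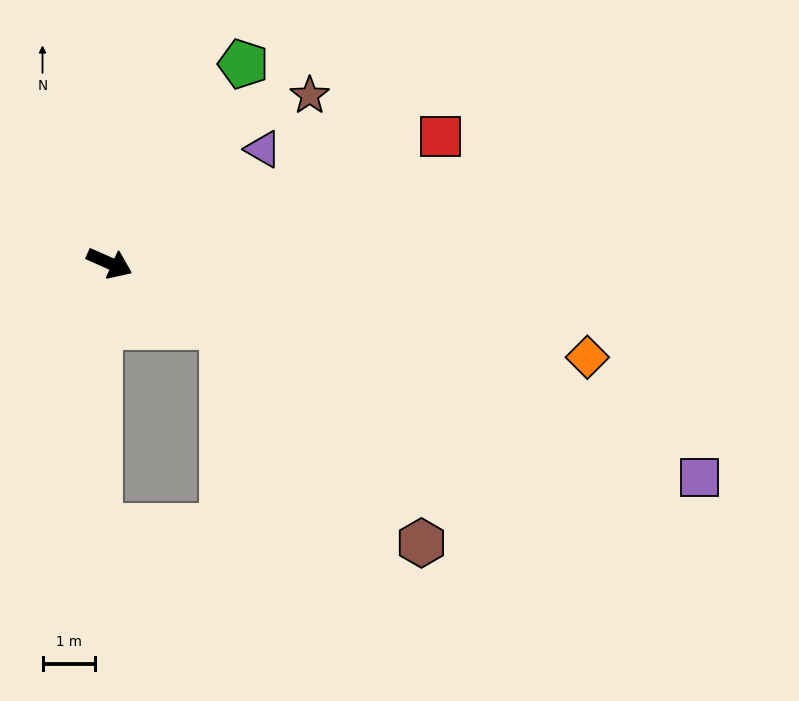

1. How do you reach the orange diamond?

turn left 13°, forward 9.2 m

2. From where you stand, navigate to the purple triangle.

turn left 61°, forward 3.6 m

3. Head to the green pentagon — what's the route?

turn left 80°, forward 4.5 m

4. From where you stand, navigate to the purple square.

turn left 4°, forward 11.9 m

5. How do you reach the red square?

turn left 45°, forward 6.7 m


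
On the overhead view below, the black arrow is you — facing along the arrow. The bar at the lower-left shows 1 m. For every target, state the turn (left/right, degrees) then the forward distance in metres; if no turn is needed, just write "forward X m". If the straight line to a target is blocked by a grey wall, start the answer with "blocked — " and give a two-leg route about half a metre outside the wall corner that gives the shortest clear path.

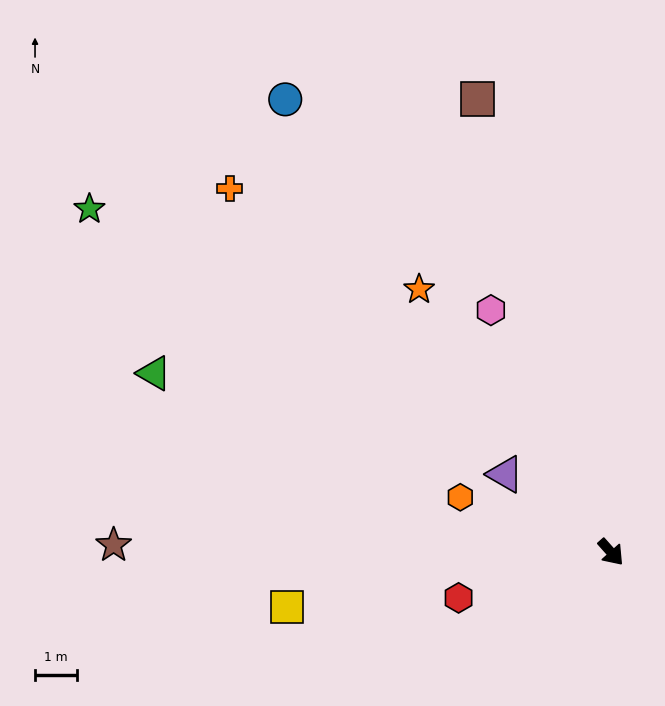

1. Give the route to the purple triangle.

turn right 168°, forward 3.1 m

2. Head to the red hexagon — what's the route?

turn right 115°, forward 3.8 m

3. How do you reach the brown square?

turn left 155°, forward 11.2 m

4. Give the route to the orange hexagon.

turn right 152°, forward 3.8 m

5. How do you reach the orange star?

turn left 174°, forward 7.8 m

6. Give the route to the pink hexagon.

turn left 165°, forward 6.4 m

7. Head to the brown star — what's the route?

turn right 133°, forward 11.8 m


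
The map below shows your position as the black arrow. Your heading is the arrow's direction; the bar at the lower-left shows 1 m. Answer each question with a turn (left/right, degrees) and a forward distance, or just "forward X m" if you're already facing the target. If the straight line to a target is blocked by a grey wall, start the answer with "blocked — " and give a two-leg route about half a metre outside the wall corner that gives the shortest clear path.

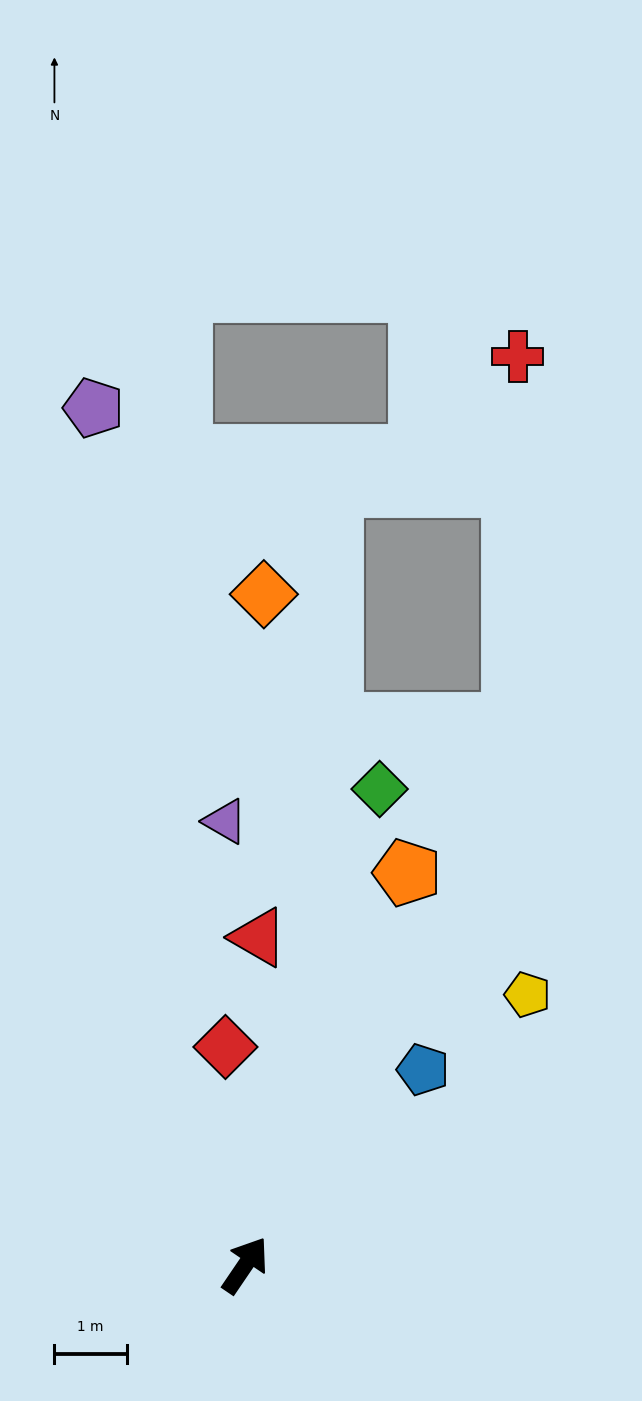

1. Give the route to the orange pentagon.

turn left 12°, forward 5.9 m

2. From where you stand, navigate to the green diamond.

turn left 18°, forward 6.8 m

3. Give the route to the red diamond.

turn left 39°, forward 3.0 m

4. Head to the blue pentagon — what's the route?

turn right 8°, forward 3.6 m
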